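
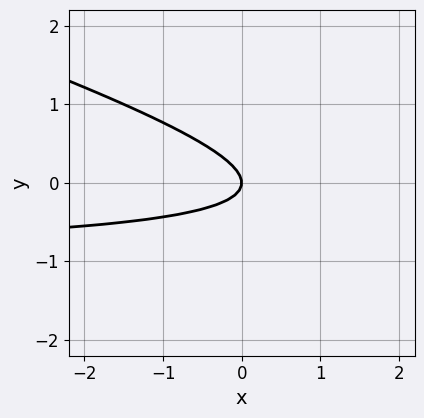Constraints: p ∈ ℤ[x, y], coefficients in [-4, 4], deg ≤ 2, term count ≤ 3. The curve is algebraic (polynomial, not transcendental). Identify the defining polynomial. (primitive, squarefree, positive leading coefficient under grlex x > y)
x*y + 3*y^2 + x

deg p = 2.
Reading off the gridlines: it crosses the y-axis at the gridline y = 0; it crosses the x-axis at the gridline x = 0.
Fitting integer coefficients to these (and the overall shape) gives p.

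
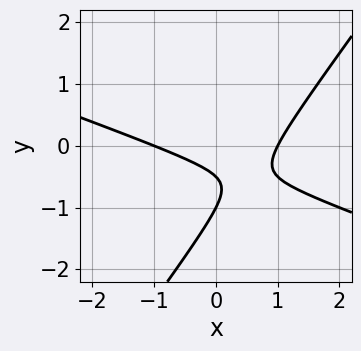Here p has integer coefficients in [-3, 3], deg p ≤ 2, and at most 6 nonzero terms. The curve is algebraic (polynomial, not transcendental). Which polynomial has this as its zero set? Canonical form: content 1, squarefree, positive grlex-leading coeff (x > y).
x^2 + 2*x*y - 2*y^2 - 3*y - 1

(a) The degree is 2 — a generic line meets the curve in up to 2 points.
(b) From the axis intercepts and sections: one y-axis crossing is at y = -1; the x-axis gridline crossings are at x ∈ {-1, 1}.
(c) These observations pin down the coefficients.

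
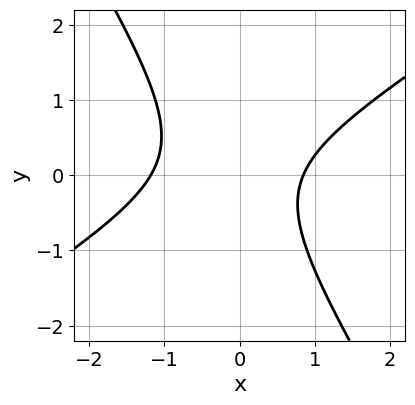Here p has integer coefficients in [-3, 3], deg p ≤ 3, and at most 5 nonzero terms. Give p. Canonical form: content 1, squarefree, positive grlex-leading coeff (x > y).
1. Degree: no degree-1 curve has this shape, so deg p = 2.
2. Observable constraints: no y-intercept at any integer in the box.
3. Assembling these constraints gives the stated polynomial.

3*x^2 - 3*x*y - 3*y^2 + x - 3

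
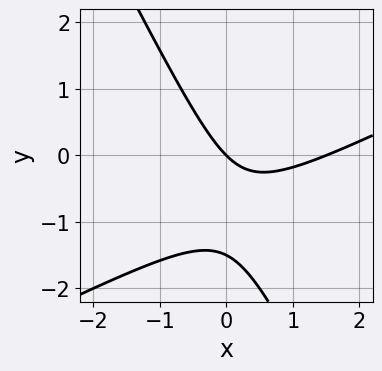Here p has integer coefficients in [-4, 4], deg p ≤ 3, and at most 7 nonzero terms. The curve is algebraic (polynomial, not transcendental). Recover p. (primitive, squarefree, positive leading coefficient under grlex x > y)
2*x^2 - 3*x*y - 2*y^2 - 3*x - 3*y

First, degree: no degree-1 curve has this shape, so deg p = 2.
Next, from the axis intercepts and sections: it meets the y-axis at y = 0 (among the integer gridlines); it meets the x-axis at x = 0 (among the integer gridlines).
Finally, together with the visible shape, these determine p as stated.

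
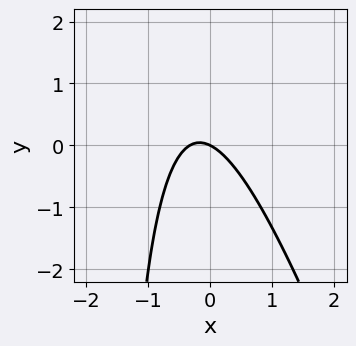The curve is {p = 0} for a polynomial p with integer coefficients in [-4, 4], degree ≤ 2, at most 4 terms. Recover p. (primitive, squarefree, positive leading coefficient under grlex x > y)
3*x^2 + x*y + x + 2*y

1. deg p = 2. No degree-1 curve has this shape.
2. Reading off the gridlines: it meets the y-axis at y = 0 (among the integer gridlines); one x-axis crossing is at x = 0.
3. Fitting integer coefficients to these (and the overall shape) gives p.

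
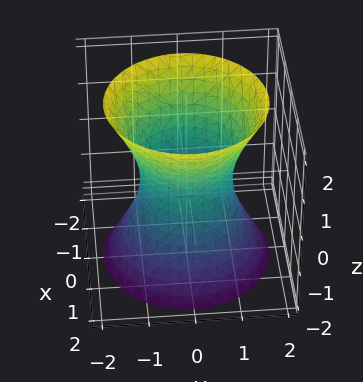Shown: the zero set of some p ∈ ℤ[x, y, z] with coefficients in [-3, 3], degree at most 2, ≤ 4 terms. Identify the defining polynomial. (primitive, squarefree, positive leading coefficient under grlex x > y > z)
(a) The degree is 2 — an hourglass — one-sheet hyperboloid; a quadric.
(b) Symmetry: the z-axis is an axis of rotation, so x and y enter only as x² + y²; the z ↦ −z reflection is a symmetry, so z appears only in even powers.
(c) From the visible intercepts: a circular section at z = 2 has radius between 1 and 2; it misses every integer gridline on the z-axis; the y-axis gridline crossings are at y ∈ {-1, 1}.
(d) Together with the visible shape, these determine p as stated. Check: (-1, 0, 0) on the x-axis lies on the surface, and p(-1, 0, 0) = 0. ✓

2*x^2 + 2*y^2 - z^2 - 2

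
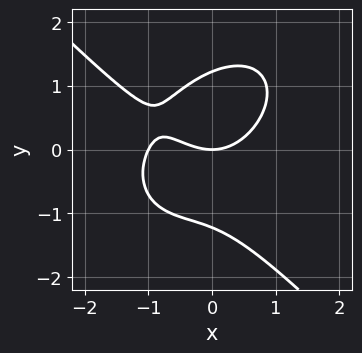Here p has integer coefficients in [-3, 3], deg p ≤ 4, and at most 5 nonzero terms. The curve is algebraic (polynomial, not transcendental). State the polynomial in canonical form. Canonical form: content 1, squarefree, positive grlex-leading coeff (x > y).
Degree: no degree-2 curve has this shape, so deg p = 3.
Against the integer gridlines: one y-axis crossing is at y = 0; among the integer gridlines, it crosses the x-axis at x ∈ {-1, 0}.
Matching integer coefficients to the picture gives p.

2*x^3 + 2*y^3 + 2*x^2 - 2*x*y - 3*y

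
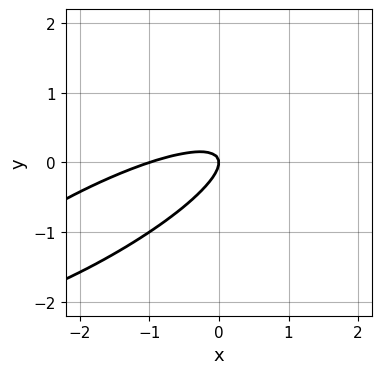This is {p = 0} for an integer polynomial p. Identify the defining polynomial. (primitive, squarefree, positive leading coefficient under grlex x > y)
x^2 - 3*x*y + 3*y^2 + x

deg p = 2. A generic line meets the curve in up to 2 points.
Reading off the gridlines: it meets the y-axis at y = 0 (among the integer gridlines); the x-axis gridline crossings are at x ∈ {-1, 0}.
Together with the visible shape, these determine p as stated.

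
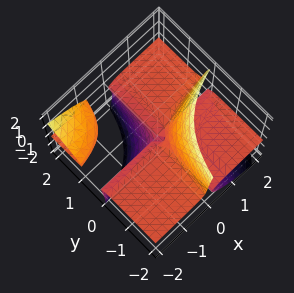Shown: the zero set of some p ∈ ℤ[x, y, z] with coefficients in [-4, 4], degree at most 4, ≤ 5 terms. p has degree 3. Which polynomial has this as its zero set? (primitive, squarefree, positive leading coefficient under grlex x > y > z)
(a) I count 2 distinct pieces.
(b) deg p = 3.
(c) Observable constraints: every point of the y-axis in the box is on the surface; it crosses the z-axis at the gridline z = 0.
(d) Matching integer coefficients to the picture gives p.

3*x*y*z - x*z^2 + y*z^2 + z^3 - x*y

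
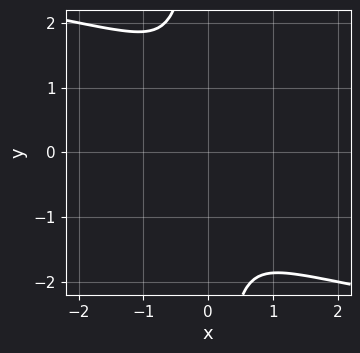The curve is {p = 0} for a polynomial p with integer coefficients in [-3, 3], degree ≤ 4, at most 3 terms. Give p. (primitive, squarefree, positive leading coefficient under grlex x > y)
x*y^3 + 3*x^2 + y^2

The degree is 4 — the shape is more complex than any degree-3 curve.
Putting this together gives p.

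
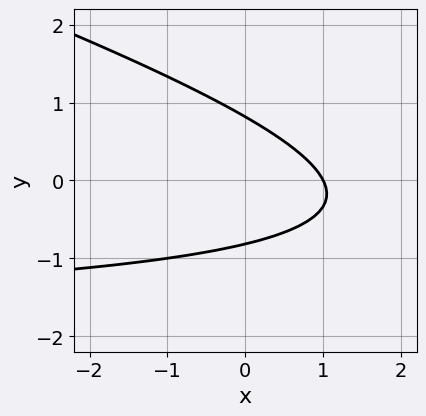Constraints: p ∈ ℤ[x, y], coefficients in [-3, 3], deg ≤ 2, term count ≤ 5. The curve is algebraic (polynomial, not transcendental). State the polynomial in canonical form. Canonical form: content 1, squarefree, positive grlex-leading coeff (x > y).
x*y + 3*y^2 + 2*x - 2

(a) Degree: the shape is more complex than any degree-1 curve, so deg p = 2.
(b) From the visible intercepts: it crosses the x-axis at the gridline x = 1.
(c) Solving for integer coefficients yields p as stated.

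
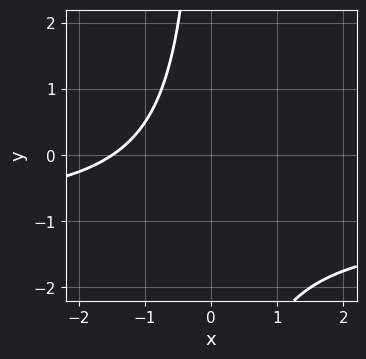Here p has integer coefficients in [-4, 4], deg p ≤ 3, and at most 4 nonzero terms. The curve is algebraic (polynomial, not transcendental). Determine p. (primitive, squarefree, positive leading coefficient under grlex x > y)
deg p = 2.
Reading off the gridlines: no y-intercept at any integer in the box.
Fitting integer coefficients to these (and the overall shape) gives p.

2*x*y + 2*x + 3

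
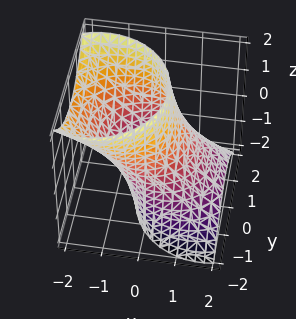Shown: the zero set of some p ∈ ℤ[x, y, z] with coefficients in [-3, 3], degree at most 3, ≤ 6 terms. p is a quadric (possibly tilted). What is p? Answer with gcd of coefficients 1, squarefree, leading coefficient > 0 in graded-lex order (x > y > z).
The degree is 2 — no degree-1 surface has this shape.
Against the integer gridlines: no z-intercept at any integer in the box.
Putting this together gives p.

2*x^2 + 3*x*z + 2*y^2 - 3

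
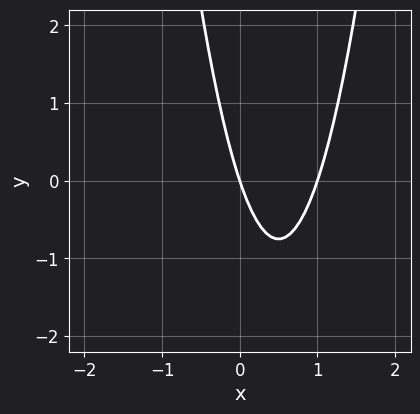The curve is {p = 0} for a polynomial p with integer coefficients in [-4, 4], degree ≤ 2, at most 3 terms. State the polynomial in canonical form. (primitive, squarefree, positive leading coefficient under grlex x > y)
3*x^2 - 3*x - y

First, degree: the shape is more complex than any degree-1 curve, so deg p = 2.
Next, from the visible intercepts: the x-axis gridline crossings are at x ∈ {0, 1}; it meets the y-axis at y = 0 (among the integer gridlines).
Finally, matching integer coefficients to the picture gives p.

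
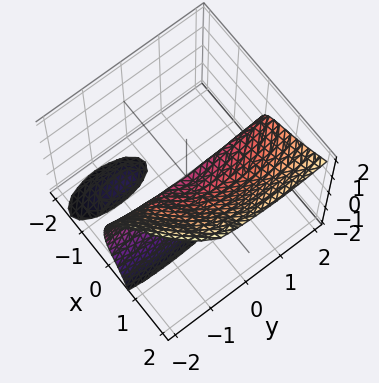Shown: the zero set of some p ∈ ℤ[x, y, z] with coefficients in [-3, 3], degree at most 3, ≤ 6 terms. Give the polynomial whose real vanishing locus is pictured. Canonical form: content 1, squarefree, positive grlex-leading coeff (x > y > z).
3*x^3 - 3*x^2*z + x*y^2 - x*y*z - z^2

(a) The picture has 2 separate pieces. Treating them together as one polynomial.
(b) The degree is 3 — no degree-2 surface has this shape.
(c) From the axis intercepts and sections: it meets the z-axis at z = 0 (among the integer gridlines); the visible y-axis segment lies entirely on the surface; one x-axis crossing is at x = 0.
(d) These observations pin down the coefficients.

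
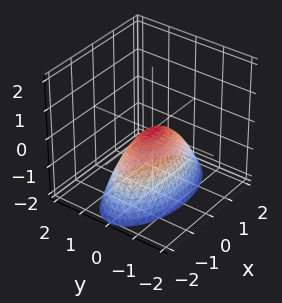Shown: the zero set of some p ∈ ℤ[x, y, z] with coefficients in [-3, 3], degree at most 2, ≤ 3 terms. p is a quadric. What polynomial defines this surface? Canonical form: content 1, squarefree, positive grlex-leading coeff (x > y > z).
x^2 + 3*y^2 + 2*z

First, degree: a paraboloid; a quadric, so deg p = 2.
Then, symmetries: it's symmetric under y → −y, forcing even powers of y; it's symmetric under x → −x, forcing even powers of x.
Next, checking where it meets the axes: it meets the z-axis at z = 0 (among the integer gridlines); it meets the x-axis at x = 0 (among the integer gridlines); it meets the y-axis at y = 0 (among the integer gridlines).
Finally, fitting integer coefficients to these (and the overall shape) gives p.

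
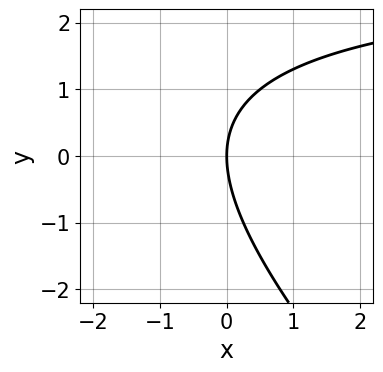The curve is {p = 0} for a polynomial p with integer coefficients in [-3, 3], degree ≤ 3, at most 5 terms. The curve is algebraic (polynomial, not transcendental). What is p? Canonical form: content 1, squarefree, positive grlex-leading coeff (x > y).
x*y + y^2 - 3*x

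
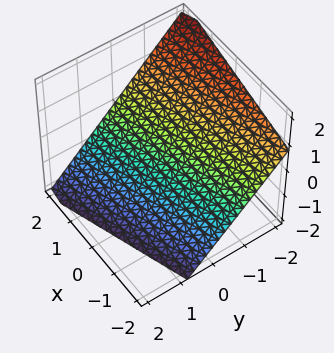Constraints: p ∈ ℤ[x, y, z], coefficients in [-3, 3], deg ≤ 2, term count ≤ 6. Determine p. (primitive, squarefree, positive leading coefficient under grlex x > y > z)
1. deg p = 1. Every cross-section is a straight line — this is a plane.
2. Observable constraints: one x-axis crossing is at x = 2.
3. The integer polynomial consistent with all of this is the stated p.

x - 3*y - 3*z - 2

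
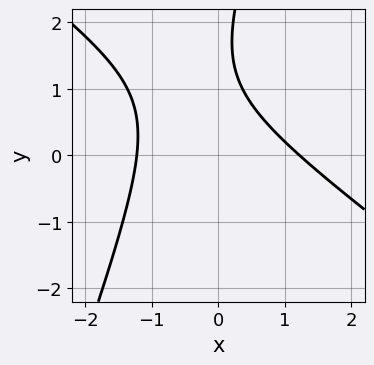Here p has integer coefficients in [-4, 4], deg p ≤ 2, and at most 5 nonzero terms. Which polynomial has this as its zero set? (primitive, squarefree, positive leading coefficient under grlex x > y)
2*x^2 + 2*x*y - y^2 + 3*y - 3

First, the degree is 2 — a generic line meets the curve in up to 2 points.
Then, against the integer gridlines: no y-intercept at any integer in the box.
Finally, solving for integer coefficients yields p as stated.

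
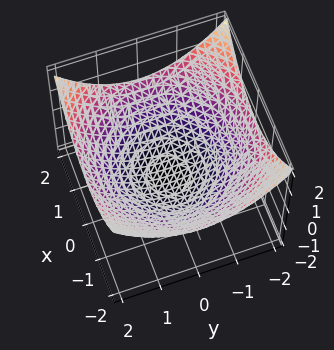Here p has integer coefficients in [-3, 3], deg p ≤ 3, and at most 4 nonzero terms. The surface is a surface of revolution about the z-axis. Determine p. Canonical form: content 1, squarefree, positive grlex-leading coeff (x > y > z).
x^2 + y^2 - 3*z - 3

(a) deg p = 2.
(b) Symmetry: the z-axis is an axis of rotation, so x and y enter only as x² + y².
(c) From the axis intercepts and sections: a circular section at z = 0 has radius between 1 and 2; one z-axis crossing is at z = -1.
(d) Assembling these constraints gives the stated polynomial.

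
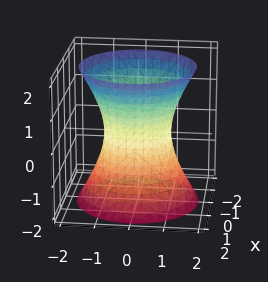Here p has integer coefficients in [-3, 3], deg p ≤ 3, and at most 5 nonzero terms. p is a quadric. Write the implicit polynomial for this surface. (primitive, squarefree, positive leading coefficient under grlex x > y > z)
2*x^2 + 2*y^2 - z^2 - 2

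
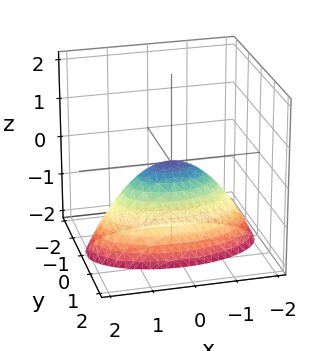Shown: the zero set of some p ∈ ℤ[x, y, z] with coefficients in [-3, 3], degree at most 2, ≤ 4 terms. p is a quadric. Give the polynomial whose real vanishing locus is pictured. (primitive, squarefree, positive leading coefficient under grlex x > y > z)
x^2 + 3*y^2 + 2*z

(a) deg p = 2.
(b) Symmetries: the x ↦ −x reflection is a symmetry, so x appears only in even powers; mirror symmetry y ↦ −y ⇒ only even powers of y.
(c) Observable constraints: it meets the y-axis at y = 0 (among the integer gridlines); it meets the x-axis at x = 0 (among the integer gridlines); one z-axis crossing is at z = 0.
(d) Solving for integer coefficients yields p as stated.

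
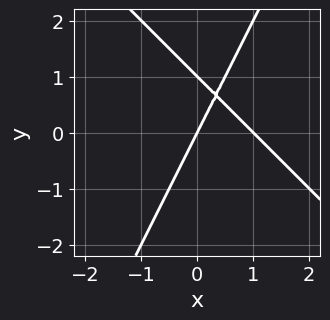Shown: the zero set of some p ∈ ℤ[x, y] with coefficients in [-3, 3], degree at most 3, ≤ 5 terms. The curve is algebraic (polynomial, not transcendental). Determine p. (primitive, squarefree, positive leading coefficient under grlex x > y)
2*x^2 + x*y - y^2 - 2*x + y

(a) Degree: no degree-1 curve has this shape, so deg p = 2.
(b) Reading off the gridlines: the y-axis gridline crossings are at y ∈ {0, 1}; the x-axis gridline crossings are at x ∈ {0, 1}.
(c) Putting this together gives p.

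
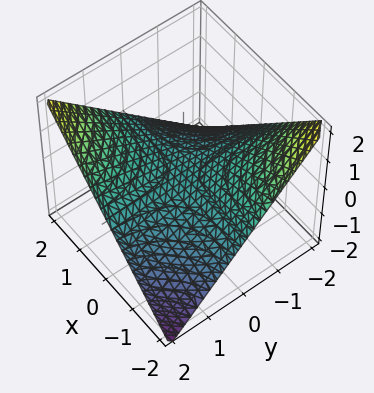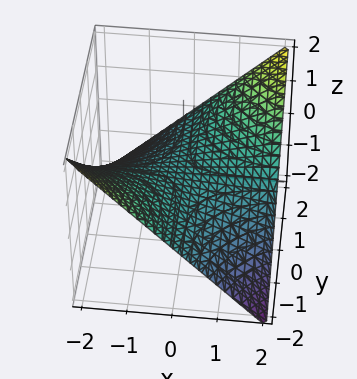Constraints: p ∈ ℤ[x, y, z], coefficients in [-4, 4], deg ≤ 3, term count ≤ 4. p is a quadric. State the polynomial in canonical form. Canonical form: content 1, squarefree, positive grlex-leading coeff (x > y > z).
(a) The degree is 2 — a hyperbolic paraboloid; a quadric.
(b) Reading off the gridlines: the visible y-axis segment lies entirely on the surface; it meets the z-axis at z = 0 (among the integer gridlines); every point of the x-axis in the box is on the surface.
(c) Solving for integer coefficients yields p as stated.

x*y - 2*z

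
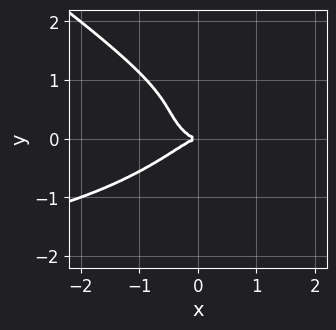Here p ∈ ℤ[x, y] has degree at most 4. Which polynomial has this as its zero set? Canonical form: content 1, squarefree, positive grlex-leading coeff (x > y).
x^3*y + 3*y^4 + 2*x^3 - 3*y^3 + 2*y^2

First, the degree is 4 — the shape is more complex than any degree-3 curve.
Then, from the axis intercepts and sections: it crosses the x-axis at the gridline x = 0; one y-axis crossing is at y = 0.
Finally, matching integer coefficients to the picture gives p.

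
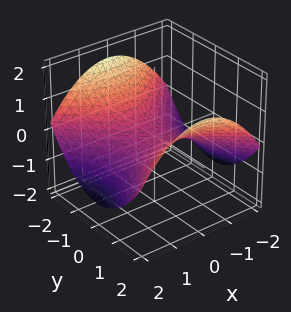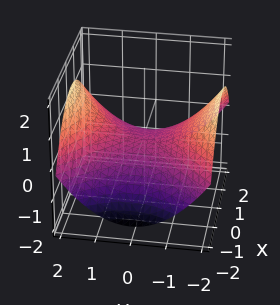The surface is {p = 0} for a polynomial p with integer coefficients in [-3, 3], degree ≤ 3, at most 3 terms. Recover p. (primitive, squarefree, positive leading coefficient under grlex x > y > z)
First, degree: a hyperbolic paraboloid; a quadric, so deg p = 2.
Then, symmetries: it's symmetric under x → −x, forcing even powers of x; it's symmetric under y → −y, forcing even powers of y.
Next, from the visible intercepts: it crosses the z-axis at the gridline z = 0; it crosses the x-axis at the gridline x = 0; it meets the y-axis at y = 0 (among the integer gridlines).
Finally, these observations pin down the coefficients.

x^2 - y^2 + 3*z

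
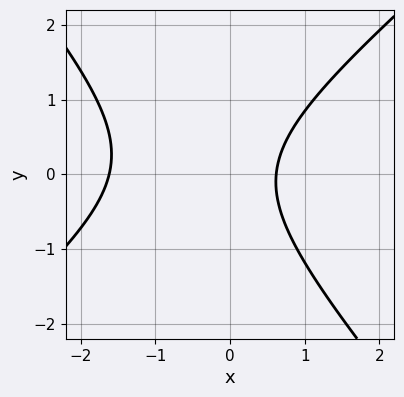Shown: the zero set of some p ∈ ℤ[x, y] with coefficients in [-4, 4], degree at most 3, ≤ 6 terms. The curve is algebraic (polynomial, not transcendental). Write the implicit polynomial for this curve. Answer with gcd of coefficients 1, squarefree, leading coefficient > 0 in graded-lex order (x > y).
First, deg p = 2. No degree-1 curve has this shape.
Next, observable constraints: no y-intercept at any integer in the box.
Finally, together with the visible shape, these determine p as stated.

3*x^2 - x*y - 3*y^2 + 3*x - 3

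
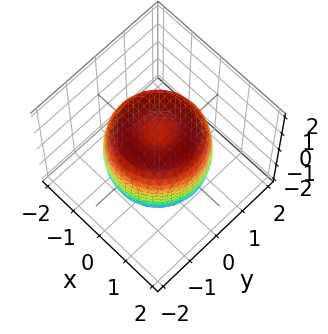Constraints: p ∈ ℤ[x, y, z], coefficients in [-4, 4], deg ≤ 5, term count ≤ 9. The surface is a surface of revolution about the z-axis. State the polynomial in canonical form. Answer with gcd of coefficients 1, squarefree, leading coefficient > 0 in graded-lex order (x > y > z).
The degree is 4 — no degree-3 surface has this shape.
Symmetries: the surface is invariant under rotation about z: p = q(x² + y², z).
Observable constraints: a circular section at z = 0 has radius between 1 and 2; among the integer gridlines, it crosses the z-axis at z ∈ {-1, 1}.
Putting this together gives p.

2*x^4 + 4*x^2*y^2 + 2*y^4 - 3*x^2 - 3*y^2 + 2*z^2 - 2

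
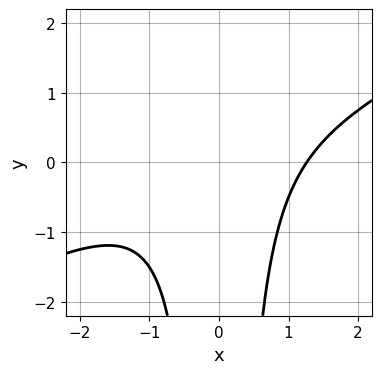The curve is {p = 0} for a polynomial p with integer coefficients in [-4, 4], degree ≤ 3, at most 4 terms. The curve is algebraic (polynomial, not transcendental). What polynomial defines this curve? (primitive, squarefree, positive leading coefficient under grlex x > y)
First, degree: a generic line meets the curve in up to 3 points, so deg p = 3.
Next, checking where it meets the axes: no y-intercept at any integer in the box.
Finally, assembling these constraints gives the stated polynomial.

x^3 - 2*x^2*y - 2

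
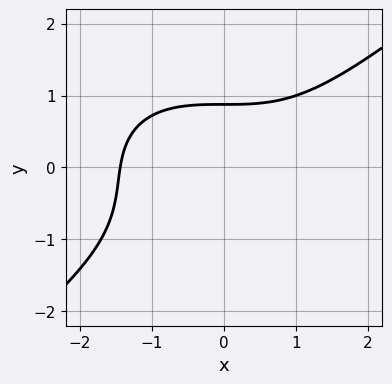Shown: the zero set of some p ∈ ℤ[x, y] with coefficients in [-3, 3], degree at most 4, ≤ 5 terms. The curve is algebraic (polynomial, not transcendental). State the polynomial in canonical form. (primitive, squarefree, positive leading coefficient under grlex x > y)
x^3 - 2*y^3 - y^2 - y + 3

1. Degree: a generic line meets the curve in up to 3 points, so deg p = 3.
2. Putting this together gives p.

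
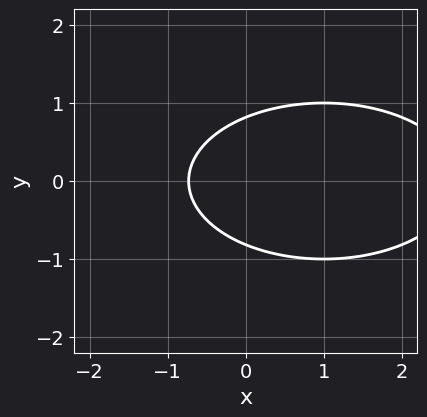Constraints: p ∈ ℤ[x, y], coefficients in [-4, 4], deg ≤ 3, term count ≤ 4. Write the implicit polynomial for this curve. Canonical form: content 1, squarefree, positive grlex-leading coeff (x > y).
x^2 + 3*y^2 - 2*x - 2

1. deg p = 2.
2. Symmetries: mirror symmetry y ↦ −y ⇒ only even powers of y.
3. Solving for integer coefficients yields p as stated.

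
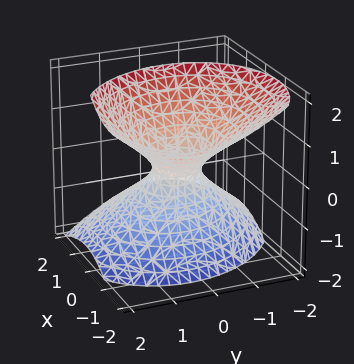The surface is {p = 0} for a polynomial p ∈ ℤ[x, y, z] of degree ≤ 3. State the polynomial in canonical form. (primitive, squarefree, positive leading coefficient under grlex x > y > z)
3*x^2 + x*y + 3*x*z + 3*y^2 - 3*z^2 - 1

First, deg p = 2. No degree-1 surface has this shape.
Next, from the axis intercepts and sections: the surface avoids every integer z-axis point in the box.
Finally, putting this together gives p.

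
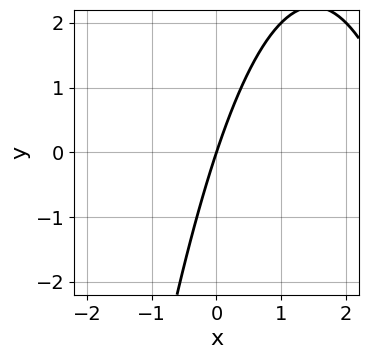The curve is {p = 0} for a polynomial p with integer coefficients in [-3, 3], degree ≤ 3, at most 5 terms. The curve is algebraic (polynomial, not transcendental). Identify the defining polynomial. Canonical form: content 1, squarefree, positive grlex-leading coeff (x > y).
(a) Degree: the shape is more complex than any degree-1 curve, so deg p = 2.
(b) Against the integer gridlines: it crosses the y-axis at the gridline y = 0; it crosses the x-axis at the gridline x = 0.
(c) Matching integer coefficients to the picture gives p.

x^2 - 3*x + y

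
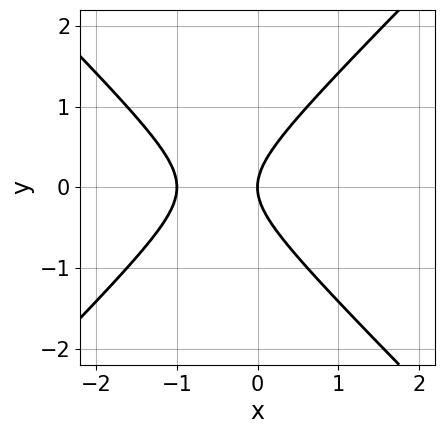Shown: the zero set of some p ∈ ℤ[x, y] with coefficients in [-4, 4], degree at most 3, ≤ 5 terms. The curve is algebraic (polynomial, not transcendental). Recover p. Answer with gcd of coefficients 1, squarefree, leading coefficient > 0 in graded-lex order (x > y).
First, degree: a generic line meets the curve in up to 2 points, so deg p = 2.
Next, symmetries: the y ↦ −y reflection is a symmetry, so y appears only in even powers.
Next, from the axis intercepts and sections: among the integer gridlines, it crosses the x-axis at x ∈ {-1, 0}; it meets the y-axis at y = 0 (among the integer gridlines).
Finally, solving for integer coefficients yields p as stated.

x^2 - y^2 + x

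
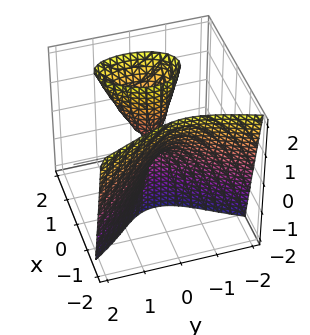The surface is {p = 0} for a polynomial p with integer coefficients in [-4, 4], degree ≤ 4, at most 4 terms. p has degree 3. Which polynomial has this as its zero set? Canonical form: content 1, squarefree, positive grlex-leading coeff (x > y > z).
2*x^3 - x*y - 2*x*z + 2*y^2

First, the picture has 2 separate pieces.
Then, the degree is 3 — the shape is more complex than any degree-2 surface.
Then, from the axis intercepts and sections: every point of the z-axis in the box is on the surface; one x-axis crossing is at x = 0; it crosses the y-axis at the gridline y = 0.
Finally, assembling these constraints gives the stated polynomial.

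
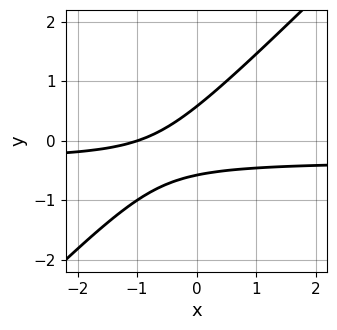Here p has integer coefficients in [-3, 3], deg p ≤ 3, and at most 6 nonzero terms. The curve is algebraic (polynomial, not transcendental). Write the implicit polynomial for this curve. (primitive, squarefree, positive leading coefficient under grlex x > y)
deg p = 2. No degree-1 curve has this shape.
Observable constraints: it meets the x-axis at x = -1 (among the integer gridlines).
Putting this together gives p.

3*x*y - 3*y^2 + x + 1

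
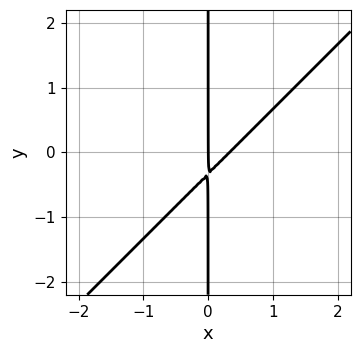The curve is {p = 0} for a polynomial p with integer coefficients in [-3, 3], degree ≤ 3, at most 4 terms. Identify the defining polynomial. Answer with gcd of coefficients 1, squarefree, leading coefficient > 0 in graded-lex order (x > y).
3*x^2 - 3*x*y - x

The degree is 2 — the shape is more complex than any degree-1 curve.
From the axis intercepts and sections: every point of the y-axis in the box is on the curve; it crosses the x-axis at the gridline x = 0.
Fitting integer coefficients to these (and the overall shape) gives p.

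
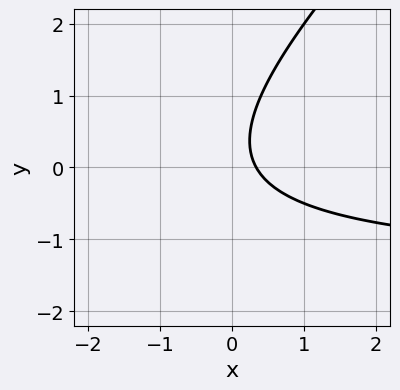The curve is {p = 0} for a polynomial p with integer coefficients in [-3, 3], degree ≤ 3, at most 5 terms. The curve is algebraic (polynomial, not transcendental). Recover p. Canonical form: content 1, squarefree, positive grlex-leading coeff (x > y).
1. deg p = 2. A generic line meets the curve in up to 2 points.
2. From the axis intercepts and sections: it misses every integer gridline on the y-axis.
3. These observations pin down the coefficients.

2*x*y - 2*y^2 + 3*x + y - 1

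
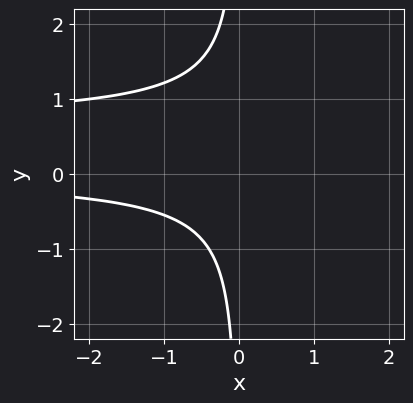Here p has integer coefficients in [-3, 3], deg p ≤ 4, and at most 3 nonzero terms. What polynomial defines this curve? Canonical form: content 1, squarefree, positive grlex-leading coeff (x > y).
(a) deg p = 3. No degree-2 curve has this shape.
(b) From the visible intercepts: it misses every integer gridline on the x-axis; the curve avoids every integer y-axis point in the box.
(c) These observations pin down the coefficients.

3*x*y^2 - 2*x*y + 2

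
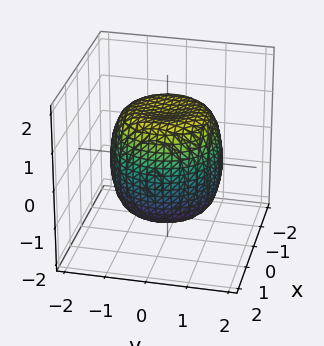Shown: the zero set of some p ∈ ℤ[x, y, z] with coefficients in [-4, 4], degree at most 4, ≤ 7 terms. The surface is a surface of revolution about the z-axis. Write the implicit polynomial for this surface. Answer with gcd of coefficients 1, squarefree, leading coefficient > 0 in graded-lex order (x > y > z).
1. The degree is 4 — a generic line meets the surface in up to 4 points.
2. Symmetries: rotational symmetry about the z-axis ⇒ p depends on x, y only through x² + y².
3. Reading off the gridlines: a circular section at z = 1 has radius between 1 and 2.
4. Putting this together gives p.

2*x^4 + 4*x^2*y^2 + 2*y^4 - 2*x^2 - 2*y^2 + 2*z^2 - 3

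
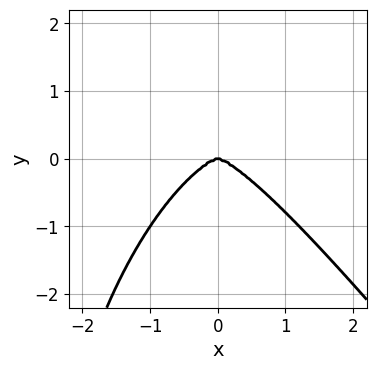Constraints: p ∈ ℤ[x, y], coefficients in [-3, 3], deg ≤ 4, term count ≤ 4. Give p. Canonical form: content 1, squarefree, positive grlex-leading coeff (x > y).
(a) Degree: no degree-3 curve has this shape, so deg p = 4.
(b) Against the integer gridlines: it crosses the x-axis at the gridline x = 0; it crosses the y-axis at the gridline y = 0.
(c) The integer polynomial consistent with all of this is the stated p.

2*x^4 + x*y^3 + 3*y^3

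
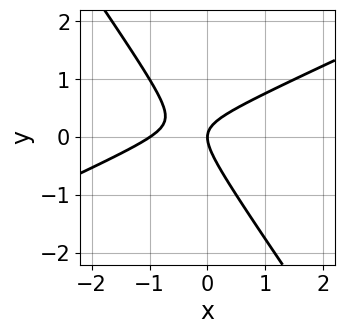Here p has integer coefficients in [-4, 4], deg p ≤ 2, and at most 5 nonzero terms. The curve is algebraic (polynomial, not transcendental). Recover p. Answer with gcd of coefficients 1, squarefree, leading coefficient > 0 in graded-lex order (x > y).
2*x^2 - 3*x*y - 3*y^2 + 2*x

1. The degree is 2 — the shape is more complex than any degree-1 curve.
2. Reading off the gridlines: among the integer gridlines, it crosses the x-axis at x ∈ {-1, 0}; it crosses the y-axis at the gridline y = 0.
3. Matching integer coefficients to the picture gives p.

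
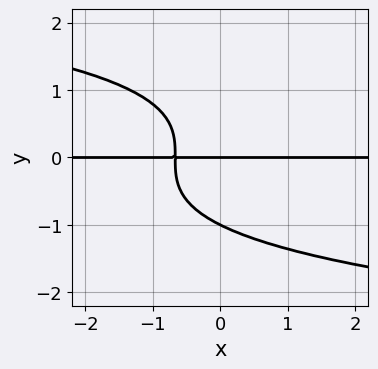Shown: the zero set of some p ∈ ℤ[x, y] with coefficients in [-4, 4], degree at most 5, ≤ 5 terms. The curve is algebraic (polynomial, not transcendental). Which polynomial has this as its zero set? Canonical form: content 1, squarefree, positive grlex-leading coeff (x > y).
2*y^4 + 3*x*y + 2*y

1. The degree is 4 — no degree-3 curve has this shape.
2. Against the integer gridlines: every point of the x-axis in the box is on the curve; the y-axis gridline crossings are at y ∈ {-1, 0}.
3. These observations pin down the coefficients.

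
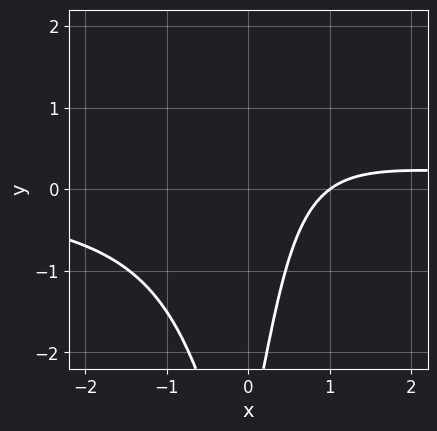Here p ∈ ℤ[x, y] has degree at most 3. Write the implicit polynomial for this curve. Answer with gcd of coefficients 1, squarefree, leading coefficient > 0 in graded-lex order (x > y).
1. Degree: the shape is more complex than any degree-2 curve, so deg p = 3.
2. From the axis intercepts and sections: one x-axis crossing is at x = 1; no y-intercept at any integer in the box.
3. These observations pin down the coefficients.

3*x^2*y - 3*x + y + 3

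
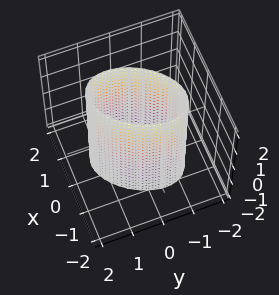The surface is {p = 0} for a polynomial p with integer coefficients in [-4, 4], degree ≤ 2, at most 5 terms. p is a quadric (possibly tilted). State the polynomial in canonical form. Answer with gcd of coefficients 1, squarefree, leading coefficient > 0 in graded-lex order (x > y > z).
1. The degree is 2 — a generic line meets the surface in up to 2 points.
2. From the axis intercepts and sections: the x-axis gridline crossings are at x ∈ {-1, 1}; it misses every integer gridline on the z-axis.
3. Matching integer coefficients to the picture gives p.

3*x^2 - 2*x*y + 2*y^2 - 3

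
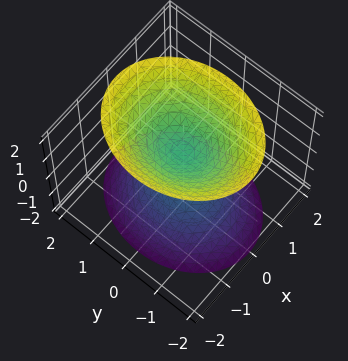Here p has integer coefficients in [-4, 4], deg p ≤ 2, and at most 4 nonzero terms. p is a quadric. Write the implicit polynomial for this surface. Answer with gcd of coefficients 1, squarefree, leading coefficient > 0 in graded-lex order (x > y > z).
3*x^2 + 2*y^2 - 2*z^2 + 1

First, the picture has 2 separate pieces. Treating them together as one polynomial.
Next, degree: two separate bowl-shaped sheets opening away from each other; a quadric, so deg p = 2.
Then, symmetries: it's symmetric under y → −y, forcing even powers of y; mirror symmetry x ↦ −x ⇒ only even powers of x; it's symmetric under z → −z, forcing even powers of z.
Next, reading off the gridlines: no x-intercept at any integer in the box; no y-intercept at any integer in the box.
Finally, fitting integer coefficients to these (and the overall shape) gives p.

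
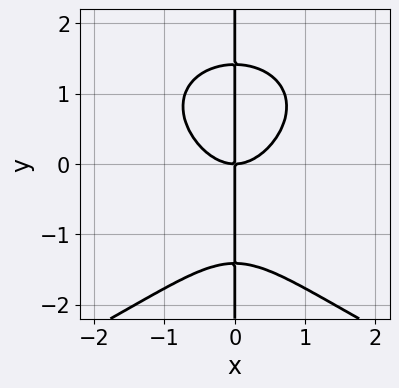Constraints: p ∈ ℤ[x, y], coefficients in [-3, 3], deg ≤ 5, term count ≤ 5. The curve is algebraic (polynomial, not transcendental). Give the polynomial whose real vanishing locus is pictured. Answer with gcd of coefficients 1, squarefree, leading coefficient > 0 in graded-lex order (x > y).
x*y^3 + 2*x^3 - 2*x*y

First, deg p = 4.
Next, checking where it meets the axes: the visible y-axis segment lies entirely on the curve; it meets the x-axis at x = 0 (among the integer gridlines).
Finally, matching integer coefficients to the picture gives p.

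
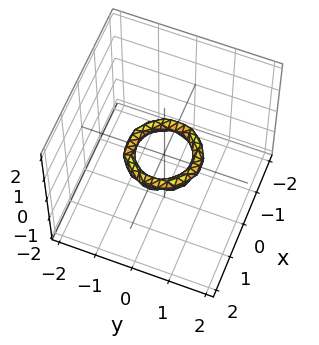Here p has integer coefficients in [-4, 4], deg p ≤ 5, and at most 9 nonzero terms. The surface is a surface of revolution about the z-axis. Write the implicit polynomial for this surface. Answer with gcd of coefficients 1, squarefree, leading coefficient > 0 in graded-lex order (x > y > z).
2*x^4 + 4*x^2*y^2 + 2*y^4 - 3*x^2 - 3*y^2 + 3*z^2 + 1

deg p = 4.
Symmetries: rotational symmetry about the z-axis ⇒ p depends on x, y only through x² + y².
From the visible intercepts: among the integer gridlines, it crosses the y-axis at y ∈ {-1, 1}; the x-axis gridline crossings are at x ∈ {-1, 1}; no z-intercept at any integer in the box.
Together with the visible shape, these determine p as stated.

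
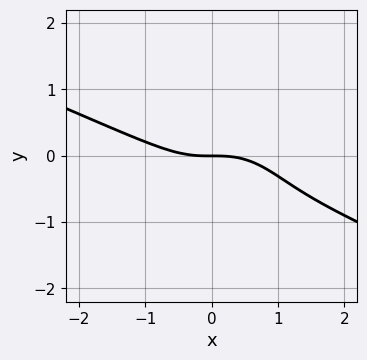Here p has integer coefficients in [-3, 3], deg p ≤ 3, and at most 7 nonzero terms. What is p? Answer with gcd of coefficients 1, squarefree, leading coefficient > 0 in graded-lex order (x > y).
(a) deg p = 3. No degree-2 curve has this shape.
(b) Against the integer gridlines: one x-axis crossing is at x = 0; it meets the y-axis at y = 0 (among the integer gridlines).
(c) Fitting integer coefficients to these (and the overall shape) gives p.

x^3 + 2*x^2*y + 2*y^3 + 3*y^2 + 2*y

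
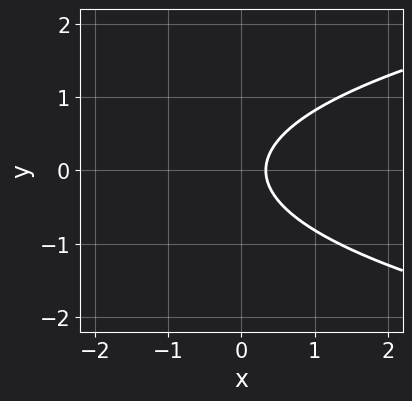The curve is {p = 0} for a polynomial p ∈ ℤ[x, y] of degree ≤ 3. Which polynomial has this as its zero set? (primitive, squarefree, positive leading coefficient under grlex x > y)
(a) deg p = 2. The shape is more complex than any degree-1 curve.
(b) Symmetries: mirror symmetry y ↦ −y ⇒ only even powers of y.
(c) Observable constraints: the curve avoids every integer y-axis point in the box.
(d) Assembling these constraints gives the stated polynomial.

3*y^2 - 3*x + 1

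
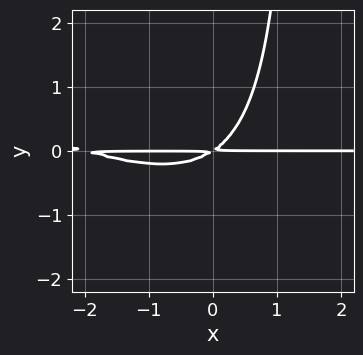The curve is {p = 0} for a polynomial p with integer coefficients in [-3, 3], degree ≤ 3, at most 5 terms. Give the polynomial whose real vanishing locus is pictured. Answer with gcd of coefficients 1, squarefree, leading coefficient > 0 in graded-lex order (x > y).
x^2*y + 2*x*y^2 + 2*x*y - 3*y^2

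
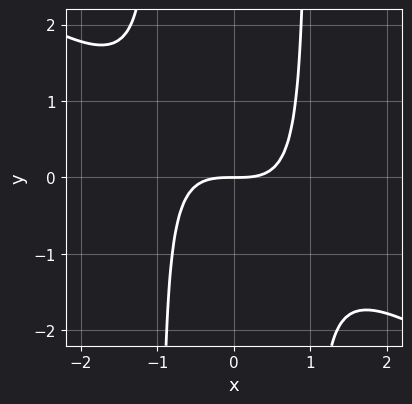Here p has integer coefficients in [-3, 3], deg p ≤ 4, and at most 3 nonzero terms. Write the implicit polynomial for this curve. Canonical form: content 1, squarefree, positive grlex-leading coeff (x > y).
2*x^3 + 3*x^2*y - 3*y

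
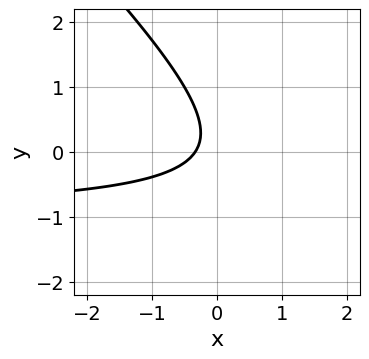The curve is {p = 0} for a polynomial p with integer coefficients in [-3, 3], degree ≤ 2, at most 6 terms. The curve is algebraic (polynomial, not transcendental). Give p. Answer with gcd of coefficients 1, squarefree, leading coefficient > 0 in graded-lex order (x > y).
First, deg p = 2. A generic line meets the curve in up to 2 points.
Next, against the integer gridlines: no y-intercept at any integer in the box.
Finally, putting this together gives p.

3*x*y + 3*y^2 + 3*x - y + 1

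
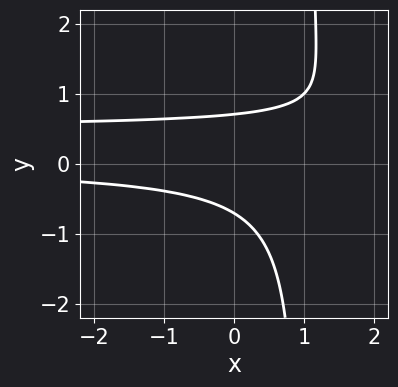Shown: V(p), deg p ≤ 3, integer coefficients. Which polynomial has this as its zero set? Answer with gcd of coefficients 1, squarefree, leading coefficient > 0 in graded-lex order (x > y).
2*x*y^2 - x*y - 2*y^2 + 1

The degree is 3 — no degree-2 curve has this shape.
Observable constraints: it misses every integer gridline on the x-axis.
These observations pin down the coefficients.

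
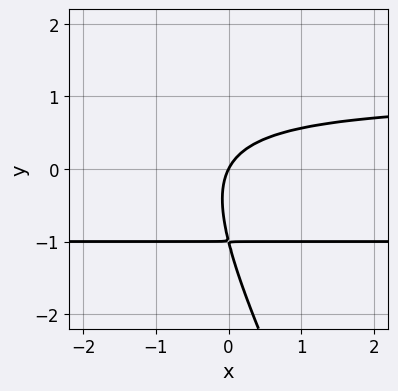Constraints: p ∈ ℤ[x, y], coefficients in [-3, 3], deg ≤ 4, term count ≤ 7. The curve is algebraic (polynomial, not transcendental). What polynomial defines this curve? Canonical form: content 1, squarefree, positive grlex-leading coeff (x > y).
(a) The degree is 3 — a generic line meets the curve in up to 3 points.
(b) Against the integer gridlines: it meets the y-axis at y = 0 (among the integer gridlines); it crosses the x-axis at the gridline x = 0.
(c) Together with the visible shape, these determine p as stated.

2*x*y^2 + y^3 + 2*y^2 - 2*x + y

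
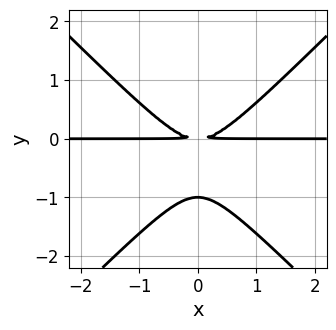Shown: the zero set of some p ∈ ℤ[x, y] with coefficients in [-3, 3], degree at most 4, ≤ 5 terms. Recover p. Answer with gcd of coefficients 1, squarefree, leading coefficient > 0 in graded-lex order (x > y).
x^2*y - y^3 - y^2

1. deg p = 3. The shape is more complex than any degree-2 curve.
2. Symmetries: mirror symmetry x ↦ −x ⇒ only even powers of x.
3. From the axis intercepts and sections: the visible x-axis segment lies entirely on the curve; one y-axis crossing is at y = -1.
4. The integer polynomial consistent with all of this is the stated p.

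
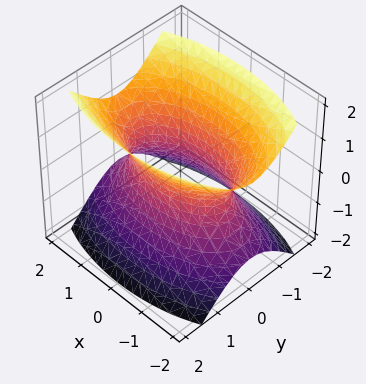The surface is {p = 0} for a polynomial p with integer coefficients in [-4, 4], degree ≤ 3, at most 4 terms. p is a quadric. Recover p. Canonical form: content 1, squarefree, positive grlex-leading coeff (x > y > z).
x^2 + 3*y^2 - 2*z^2 - 2

(a) The degree is 2 — one connected sheet with a waist; a quadric.
(b) Symmetries: it's symmetric under x → −x, forcing even powers of x; the z ↦ −z reflection is a symmetry, so z appears only in even powers; mirror symmetry y ↦ −y ⇒ only even powers of y.
(c) Against the integer gridlines: no z-intercept at any integer in the box.
(d) Matching integer coefficients to the picture gives p.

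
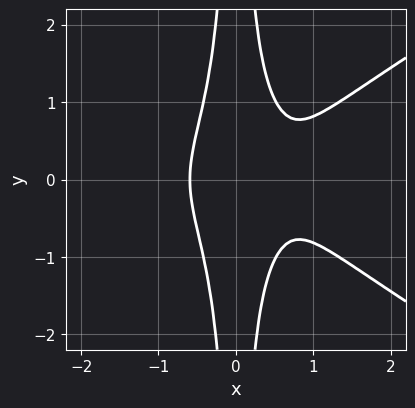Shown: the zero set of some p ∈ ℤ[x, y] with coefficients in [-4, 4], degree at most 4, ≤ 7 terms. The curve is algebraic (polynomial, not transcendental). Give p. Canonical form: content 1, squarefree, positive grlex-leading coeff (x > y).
x^4 - 3*x^2*y^2 + 2*x^3 - 2*x^2 + 1

The degree is 4 — no degree-3 curve has this shape.
Symmetries: mirror symmetry y ↦ −y ⇒ only even powers of y.
Reading off the gridlines: the curve avoids every integer y-axis point in the box.
Putting this together gives p.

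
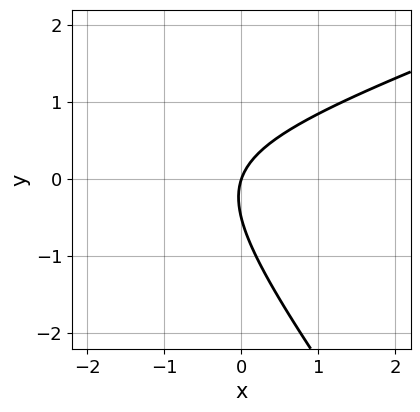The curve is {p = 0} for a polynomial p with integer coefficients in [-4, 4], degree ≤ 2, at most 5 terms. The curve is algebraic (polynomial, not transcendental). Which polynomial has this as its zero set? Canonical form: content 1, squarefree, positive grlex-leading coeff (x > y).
x^2 - 2*x*y - 2*y^2 + 3*x - y

(a) Degree: no degree-1 curve has this shape, so deg p = 2.
(b) From the visible intercepts: it meets the x-axis at x = 0 (among the integer gridlines); it crosses the y-axis at the gridline y = 0.
(c) Solving for integer coefficients yields p as stated.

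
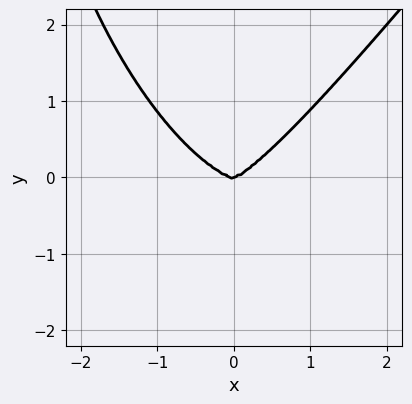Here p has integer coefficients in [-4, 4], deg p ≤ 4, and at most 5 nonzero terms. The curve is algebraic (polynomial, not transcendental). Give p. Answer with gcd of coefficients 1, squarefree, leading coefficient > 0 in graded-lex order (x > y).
2*x^4 - x*y^3 + x*y^2 - 3*y^3

First, deg p = 4. No degree-3 curve has this shape.
Next, from the visible intercepts: it crosses the x-axis at the gridline x = 0; it crosses the y-axis at the gridline y = 0.
Finally, fitting integer coefficients to these (and the overall shape) gives p.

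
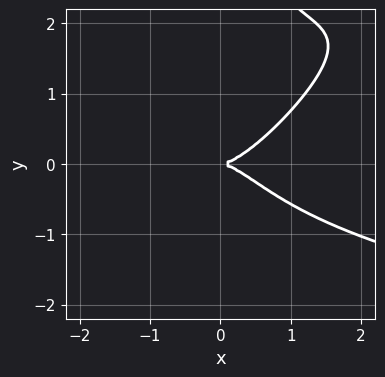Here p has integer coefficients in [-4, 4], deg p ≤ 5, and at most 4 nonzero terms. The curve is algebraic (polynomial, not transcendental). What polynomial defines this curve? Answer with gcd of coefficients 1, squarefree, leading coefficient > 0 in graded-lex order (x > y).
deg p = 4. No degree-3 curve has this shape.
From the visible intercepts: it crosses the y-axis at the gridline y = 0; it crosses the x-axis at the gridline x = 0.
Matching integer coefficients to the picture gives p.

2*x^2*y^2 - 2*x*y^3 - 2*x^3 + 3*y^2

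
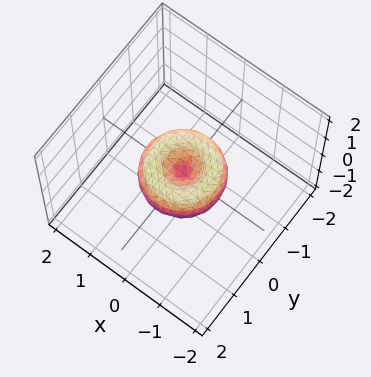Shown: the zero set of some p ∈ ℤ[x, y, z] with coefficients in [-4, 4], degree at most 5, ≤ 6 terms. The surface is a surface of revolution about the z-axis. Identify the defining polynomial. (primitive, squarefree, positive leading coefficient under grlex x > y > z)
deg p = 4. A generic line meets the surface in up to 4 points.
Symmetries: every cross-section ⟂ z is a circle, so x, y appear only via x² + y².
Reading off the gridlines: among the integer gridlines, it crosses the x-axis at x ∈ {-1, 0, 1}; among the integer gridlines, it crosses the y-axis at y ∈ {-1, 0, 1}; it crosses the z-axis at the gridline z = 0.
Assembling these constraints gives the stated polynomial.

x^4 + 2*x^2*y^2 + y^4 - x^2 - y^2 + z^2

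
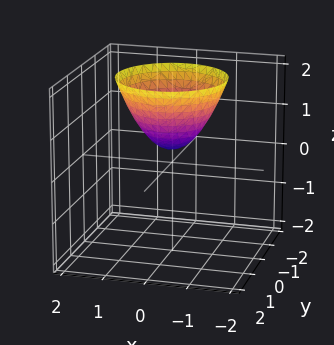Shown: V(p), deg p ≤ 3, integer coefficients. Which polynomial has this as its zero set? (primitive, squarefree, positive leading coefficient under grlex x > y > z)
First, the degree is 2 — no degree-1 surface has this shape.
Then, symmetry: the z-axis is an axis of rotation, so x and y enter only as x² + y².
Then, from the visible intercepts: a circular section at z = 1 has radius between 0 and 1; no x-intercept at any integer in the box; no y-intercept at any integer in the box.
Finally, fitting integer coefficients to these (and the overall shape) gives p.

3*x^2 + 3*y^2 - 3*z + 1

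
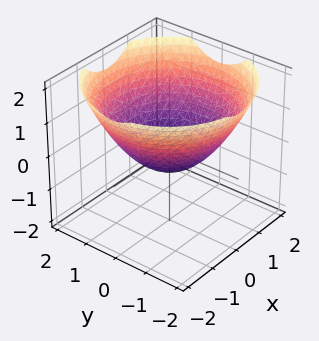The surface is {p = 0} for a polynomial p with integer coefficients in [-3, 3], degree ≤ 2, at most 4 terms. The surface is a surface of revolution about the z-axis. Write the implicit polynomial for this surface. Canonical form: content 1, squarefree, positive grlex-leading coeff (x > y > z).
x^2 + y^2 - 2*z - 1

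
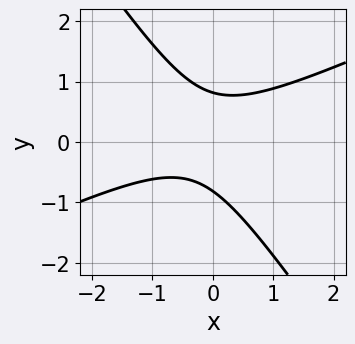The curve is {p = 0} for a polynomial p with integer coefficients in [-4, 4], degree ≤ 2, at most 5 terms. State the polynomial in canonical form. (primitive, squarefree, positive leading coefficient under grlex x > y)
First, degree: a generic line meets the curve in up to 2 points, so deg p = 2.
Then, observable constraints: the curve avoids every integer x-axis point in the box.
Finally, the integer polynomial consistent with all of this is the stated p.

2*x^2 - 3*x*y - 3*y^2 + x + 2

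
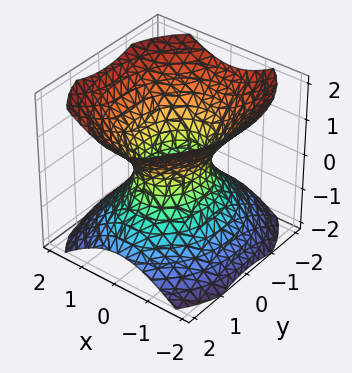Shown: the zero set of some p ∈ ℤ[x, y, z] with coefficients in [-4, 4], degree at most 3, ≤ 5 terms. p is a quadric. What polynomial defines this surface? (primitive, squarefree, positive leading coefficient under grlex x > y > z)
First, degree: an hourglass — one-sheet hyperboloid; a quadric, so deg p = 2.
Then, symmetries: mirror symmetry z ↦ −z ⇒ only even powers of z; it's symmetric under x → −x, forcing even powers of x; it's symmetric under y → −y, forcing even powers of y.
Next, against the integer gridlines: among the integer gridlines, it crosses the y-axis at y ∈ {-1, 1}; it misses every integer gridline on the z-axis.
Finally, fitting integer coefficients to these (and the overall shape) gives p.

3*x^2 + 2*y^2 - 3*z^2 - 2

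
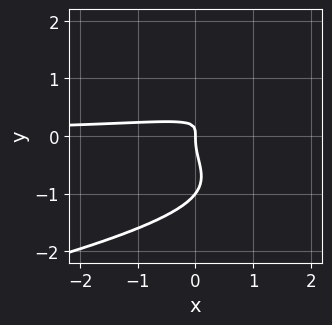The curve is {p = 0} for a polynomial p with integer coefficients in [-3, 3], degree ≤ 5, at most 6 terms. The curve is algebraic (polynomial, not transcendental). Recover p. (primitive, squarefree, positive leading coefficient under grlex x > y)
3*y^4 + x^2*y + 3*y^3 - 3*x*y + x

(a) The degree is 4 — a generic line meets the curve in up to 4 points.
(b) From the visible intercepts: the y-axis gridline crossings are at y ∈ {-1, 0}; it crosses the x-axis at the gridline x = 0.
(c) Putting this together gives p.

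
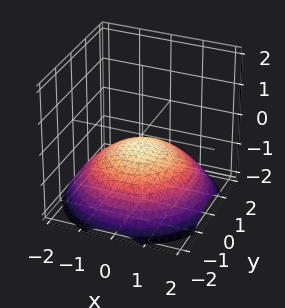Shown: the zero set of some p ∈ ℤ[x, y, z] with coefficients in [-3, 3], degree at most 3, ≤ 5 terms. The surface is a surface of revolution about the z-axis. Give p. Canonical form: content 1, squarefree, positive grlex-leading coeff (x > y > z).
First, deg p = 2. No degree-1 surface has this shape.
Then, symmetry: the surface is invariant under rotation about z: p = q(x² + y², z).
Then, from the visible intercepts: no y-intercept at any integer in the box; a circular section at z = -1 has radius between 1 and 2; it misses every integer gridline on the x-axis.
Finally, fitting integer coefficients to these (and the overall shape) gives p.

x^2 + y^2 + 3*z + 1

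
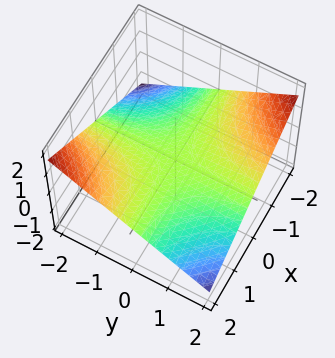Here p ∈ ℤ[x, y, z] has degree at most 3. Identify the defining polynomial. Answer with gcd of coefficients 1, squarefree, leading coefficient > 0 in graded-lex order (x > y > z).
First, the degree is 2 — a hyperbolic paraboloid; a quadric.
Next, reading off the gridlines: every point of the x-axis in the box is on the surface; one z-axis crossing is at z = 0; every point of the y-axis in the box is on the surface.
Finally, the integer polynomial consistent with all of this is the stated p.

x*y + 3*z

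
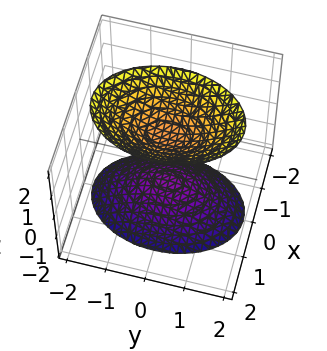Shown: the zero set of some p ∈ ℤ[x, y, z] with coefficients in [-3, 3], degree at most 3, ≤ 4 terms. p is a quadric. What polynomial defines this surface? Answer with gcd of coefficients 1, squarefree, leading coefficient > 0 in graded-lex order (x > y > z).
The picture has 2 separate pieces. Treating them together as one polynomial.
deg p = 2. Two sheets facing apart; a quadric.
Symmetries: it's symmetric under z → −z, forcing even powers of z; the x ↦ −x reflection is a symmetry, so x appears only in even powers; it's symmetric under y → −y, forcing even powers of y.
From the axis intercepts and sections: no x-intercept at any integer in the box; no y-intercept at any integer in the box; the z-axis gridline crossings are at z ∈ {-1, 1}.
These observations pin down the coefficients.

2*x^2 + y^2 - z^2 + 1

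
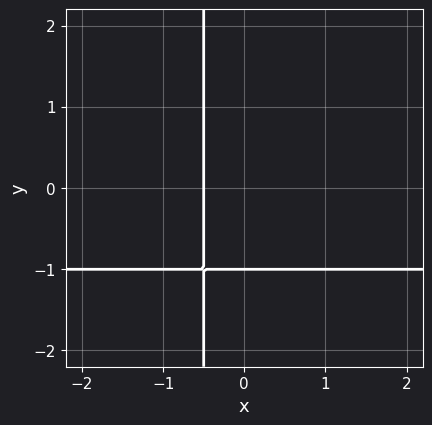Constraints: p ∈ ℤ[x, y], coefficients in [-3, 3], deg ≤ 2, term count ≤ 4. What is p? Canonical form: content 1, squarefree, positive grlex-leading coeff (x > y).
1. Degree: the shape is more complex than any degree-1 curve, so deg p = 2.
2. Against the integer gridlines: it meets the y-axis at y = -1 (among the integer gridlines).
3. Together with the visible shape, these determine p as stated.

2*x*y + 2*x + y + 1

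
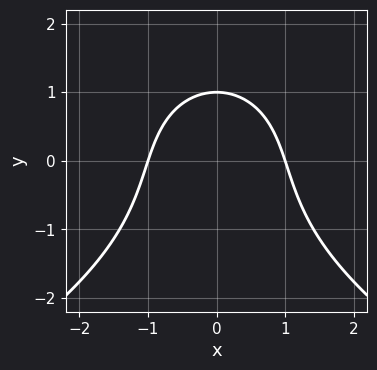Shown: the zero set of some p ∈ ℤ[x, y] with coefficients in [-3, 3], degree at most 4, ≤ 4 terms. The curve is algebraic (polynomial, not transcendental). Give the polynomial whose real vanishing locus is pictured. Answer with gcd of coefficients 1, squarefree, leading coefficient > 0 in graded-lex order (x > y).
(a) Degree: the shape is more complex than any degree-2 curve, so deg p = 3.
(b) Symmetries: it's symmetric under x → −x, forcing even powers of x.
(c) Observable constraints: among the integer gridlines, it crosses the x-axis at x ∈ {-1, 1}; it crosses the y-axis at the gridline y = 1.
(d) Assembling these constraints gives the stated polynomial.

y^3 + 3*x^2 + 2*y - 3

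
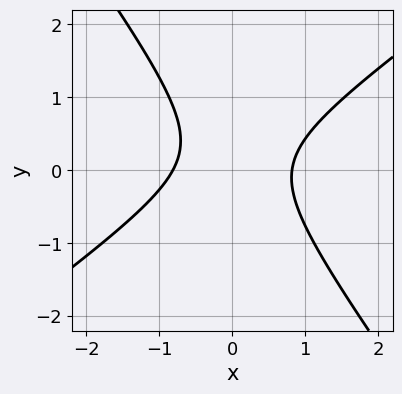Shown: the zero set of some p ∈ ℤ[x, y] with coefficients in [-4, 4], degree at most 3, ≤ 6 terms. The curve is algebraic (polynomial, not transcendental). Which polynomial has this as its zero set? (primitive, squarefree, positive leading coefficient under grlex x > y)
1. deg p = 2. The shape is more complex than any degree-1 curve.
2. From the axis intercepts and sections: no y-intercept at any integer in the box.
3. Solving for integer coefficients yields p as stated.

3*x^2 - 2*x*y - 3*y^2 + y - 2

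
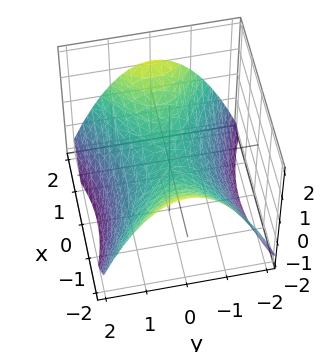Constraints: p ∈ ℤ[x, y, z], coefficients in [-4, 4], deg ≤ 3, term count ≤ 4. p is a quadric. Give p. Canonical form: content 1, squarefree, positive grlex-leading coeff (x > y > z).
First, deg p = 2. A saddle surface; a quadric.
Next, symmetries: the y ↦ −y reflection is a symmetry, so y appears only in even powers; it's symmetric under x → −x, forcing even powers of x.
Next, from the visible intercepts: it meets the x-axis at x = 0 (among the integer gridlines); one y-axis crossing is at y = 0; it crosses the z-axis at the gridline z = 0.
Finally, matching integer coefficients to the picture gives p.

x^2 - 2*y^2 - 3*z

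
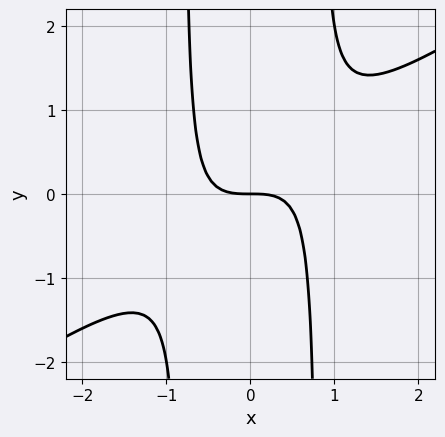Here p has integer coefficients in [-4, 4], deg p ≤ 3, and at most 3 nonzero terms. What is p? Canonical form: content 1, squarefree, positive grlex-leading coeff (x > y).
2*x^3 - 3*x^2*y + 2*y

(a) Degree: a generic line meets the curve in up to 3 points, so deg p = 3.
(b) Observable constraints: it meets the y-axis at y = 0 (among the integer gridlines); it crosses the x-axis at the gridline x = 0.
(c) Solving for integer coefficients yields p as stated.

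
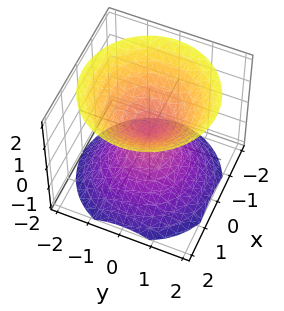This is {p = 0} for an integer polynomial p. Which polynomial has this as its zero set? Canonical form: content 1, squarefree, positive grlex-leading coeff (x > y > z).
There are 2 components.
The degree is 2 — a double cone through the origin; a quadric.
Symmetries: rotational symmetry about the z-axis ⇒ p depends on x, y only through x² + y²; the z ↦ −z reflection is a symmetry, so z appears only in even powers.
Checking where it meets the axes: a circular section at z = 1 has radius exactly 1; it meets the x-axis at x = 0 (among the integer gridlines).
Solving for integer coefficients yields p as stated.

x^2 + y^2 - z^2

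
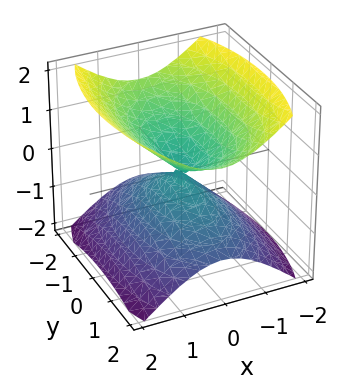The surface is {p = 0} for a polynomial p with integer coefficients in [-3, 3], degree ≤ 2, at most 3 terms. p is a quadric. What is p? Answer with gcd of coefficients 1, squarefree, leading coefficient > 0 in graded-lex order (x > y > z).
3*x^2 + y^2 - 3*z^2

First, I count 2 distinct pieces. They look like related sheets of one shape, so recover p as a whole.
Then, deg p = 2. Two nappes meeting at a single point; a quadric.
Then, symmetries: it's symmetric under z → −z, forcing even powers of z; mirror symmetry x ↦ −x ⇒ only even powers of x; it's symmetric under y → −y, forcing even powers of y.
Next, observable constraints: it crosses the z-axis at the gridline z = 0; one y-axis crossing is at y = 0; it crosses the x-axis at the gridline x = 0.
Finally, fitting integer coefficients to these (and the overall shape) gives p.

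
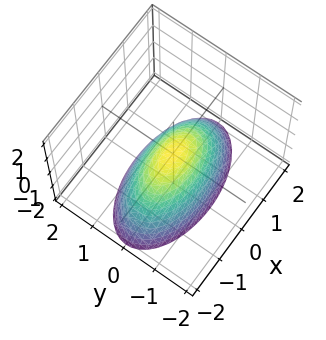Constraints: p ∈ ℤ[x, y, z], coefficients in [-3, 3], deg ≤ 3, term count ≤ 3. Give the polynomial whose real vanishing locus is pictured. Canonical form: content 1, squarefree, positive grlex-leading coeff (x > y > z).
x^2 + 3*y^2 + 2*z

The degree is 2 — a single bowl opening along one axis; a quadric.
Symmetries: mirror symmetry y ↦ −y ⇒ only even powers of y; mirror symmetry x ↦ −x ⇒ only even powers of x.
From the visible intercepts: it crosses the z-axis at the gridline z = 0; it meets the x-axis at x = 0 (among the integer gridlines); it crosses the y-axis at the gridline y = 0.
Assembling these constraints gives the stated polynomial.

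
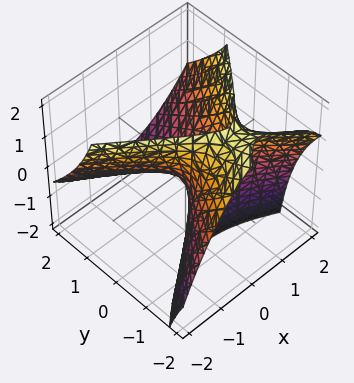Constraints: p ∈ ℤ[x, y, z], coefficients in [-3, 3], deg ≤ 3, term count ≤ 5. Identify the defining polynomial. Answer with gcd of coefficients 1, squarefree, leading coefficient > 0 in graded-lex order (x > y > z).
(a) Degree: the shape is more complex than any degree-1 surface, so deg p = 2.
(b) From the visible intercepts: one z-axis crossing is at z = 0; it crosses the x-axis at the gridline x = 0; it meets the y-axis at y = 0 (among the integer gridlines).
(c) Solving for integer coefficients yields p as stated.

2*x^2 + x*y - 2*y^2 - 3*y*z - 2*z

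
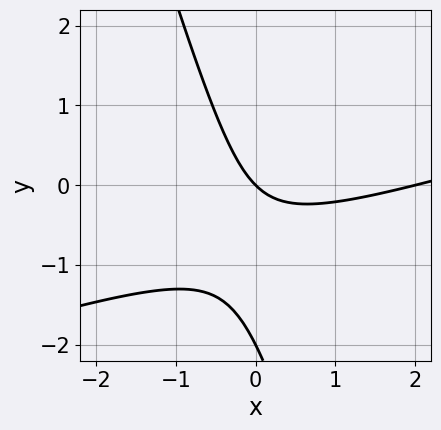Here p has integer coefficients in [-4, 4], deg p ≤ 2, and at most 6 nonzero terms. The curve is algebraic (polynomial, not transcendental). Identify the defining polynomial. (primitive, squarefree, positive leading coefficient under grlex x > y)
x^2 - 3*x*y - y^2 - 2*x - 2*y

(a) deg p = 2.
(b) Reading off the gridlines: the x-axis gridline crossings are at x ∈ {0, 2}; among the integer gridlines, it crosses the y-axis at y ∈ {-2, 0}.
(c) Fitting integer coefficients to these (and the overall shape) gives p.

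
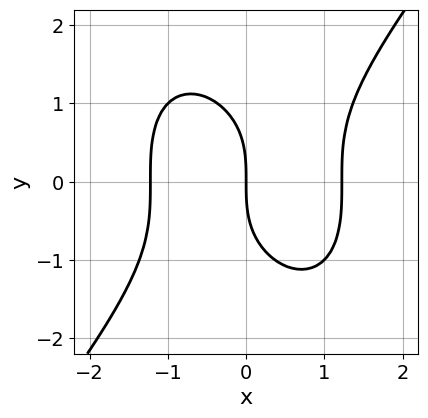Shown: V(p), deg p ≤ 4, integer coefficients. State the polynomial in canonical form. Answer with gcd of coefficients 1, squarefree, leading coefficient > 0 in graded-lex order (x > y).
1. Degree: the shape is more complex than any degree-2 curve, so deg p = 3.
2. Reading off the gridlines: one y-axis crossing is at y = 0; one x-axis crossing is at x = 0.
3. Putting this together gives p.

2*x^3 - y^3 - 3*x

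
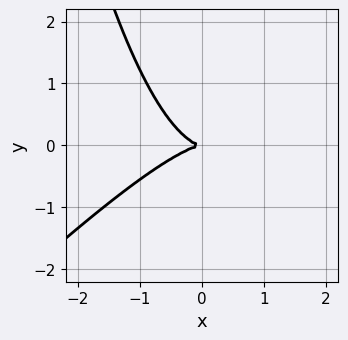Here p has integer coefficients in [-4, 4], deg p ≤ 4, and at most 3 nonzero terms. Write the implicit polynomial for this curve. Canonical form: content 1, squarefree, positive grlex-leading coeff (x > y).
1. Degree: the shape is more complex than any degree-2 curve, so deg p = 3.
2. From the visible intercepts: one y-axis crossing is at y = 0; it crosses the x-axis at the gridline x = 0.
3. Solving for integer coefficients yields p as stated.

2*x^3 - 2*x^2*y + 3*y^2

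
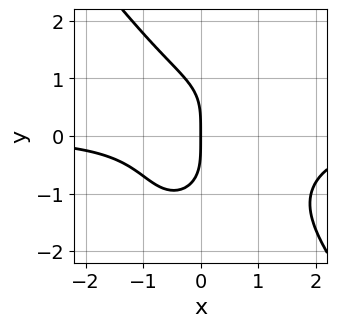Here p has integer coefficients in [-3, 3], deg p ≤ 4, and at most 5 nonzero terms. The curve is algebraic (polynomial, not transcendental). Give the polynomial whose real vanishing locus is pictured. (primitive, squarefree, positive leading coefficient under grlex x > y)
2*x^3*y + y^4 - 2*x^2*y + 3*x

The degree is 4 — the shape is more complex than any degree-3 curve.
Against the integer gridlines: it meets the y-axis at y = 0 (among the integer gridlines); it crosses the x-axis at the gridline x = 0.
Putting this together gives p.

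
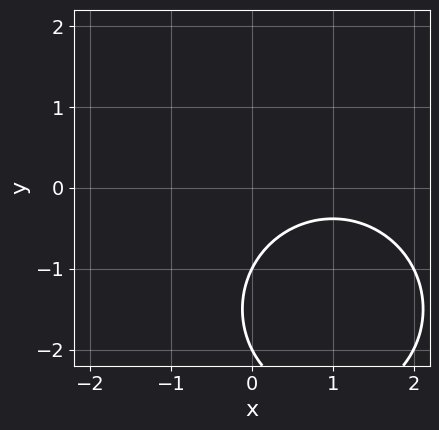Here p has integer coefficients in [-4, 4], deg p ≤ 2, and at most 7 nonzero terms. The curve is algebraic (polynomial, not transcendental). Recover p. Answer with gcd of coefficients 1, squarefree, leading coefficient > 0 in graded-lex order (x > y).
x^2 + y^2 - 2*x + 3*y + 2

(a) The degree is 2 — the shape is more complex than any degree-1 curve.
(b) From the axis intercepts and sections: the curve avoids every integer x-axis point in the box; the y-axis gridline crossings are at y ∈ {-2, -1}.
(c) Fitting integer coefficients to these (and the overall shape) gives p.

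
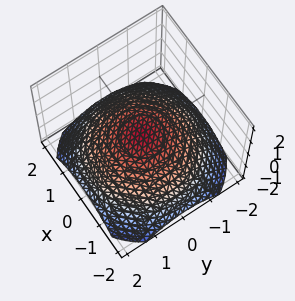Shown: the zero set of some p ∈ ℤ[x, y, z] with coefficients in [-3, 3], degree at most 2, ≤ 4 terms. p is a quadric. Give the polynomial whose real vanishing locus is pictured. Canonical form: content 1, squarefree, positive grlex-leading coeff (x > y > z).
x^2 + y^2 + 3*z

(a) The degree is 2 — a single bowl opening along one axis; a quadric.
(b) Symmetries: the surface is invariant under rotation about z: p = q(x² + y², z).
(c) From the visible intercepts: a circular section at z = -1 has radius between 1 and 2; it meets the x-axis at x = 0 (among the integer gridlines); one z-axis crossing is at z = 0; it meets the y-axis at y = 0 (among the integer gridlines).
(d) Solving for integer coefficients yields p as stated.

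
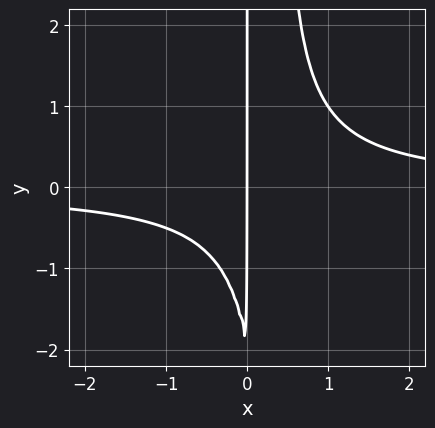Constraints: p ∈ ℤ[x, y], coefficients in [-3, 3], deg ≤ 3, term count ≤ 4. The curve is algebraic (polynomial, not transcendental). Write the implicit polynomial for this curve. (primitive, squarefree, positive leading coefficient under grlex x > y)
First, degree: no degree-2 curve has this shape, so deg p = 3.
Next, observable constraints: one x-axis crossing is at x = 0; the visible y-axis segment lies entirely on the curve.
Finally, these observations pin down the coefficients.

3*x^2*y - x*y - 2*x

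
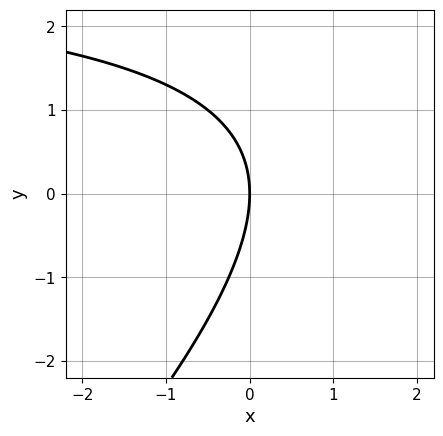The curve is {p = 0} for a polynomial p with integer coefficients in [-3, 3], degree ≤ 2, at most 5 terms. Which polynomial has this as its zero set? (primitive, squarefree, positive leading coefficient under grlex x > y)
x*y - y^2 - 3*x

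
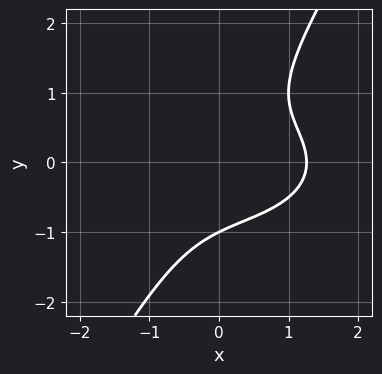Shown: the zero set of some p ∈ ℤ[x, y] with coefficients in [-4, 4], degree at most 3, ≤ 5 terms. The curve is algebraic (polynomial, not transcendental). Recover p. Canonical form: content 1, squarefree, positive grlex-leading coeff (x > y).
x^3 + 3*x*y^2 - 2*y^3 - 2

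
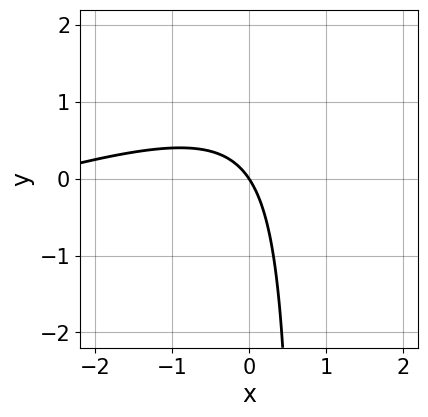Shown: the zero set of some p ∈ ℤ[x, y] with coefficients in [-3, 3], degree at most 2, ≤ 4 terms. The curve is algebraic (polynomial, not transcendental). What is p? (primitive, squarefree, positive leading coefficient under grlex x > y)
x^2 - 3*x*y + 3*x + 2*y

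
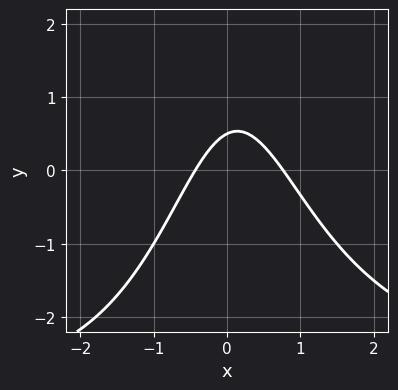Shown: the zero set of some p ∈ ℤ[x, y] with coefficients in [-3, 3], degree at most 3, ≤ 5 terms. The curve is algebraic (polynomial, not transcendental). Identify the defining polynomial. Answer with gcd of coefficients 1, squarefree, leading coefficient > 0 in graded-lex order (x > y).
Degree: no degree-2 curve has this shape, so deg p = 3.
Putting this together gives p.

x^2*y + 3*x^2 - x + 2*y - 1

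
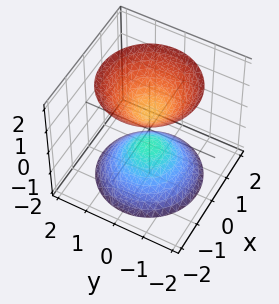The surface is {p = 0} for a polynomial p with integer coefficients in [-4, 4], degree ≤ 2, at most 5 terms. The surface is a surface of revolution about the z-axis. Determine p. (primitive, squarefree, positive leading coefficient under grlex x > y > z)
3*x^2 + 3*y^2 - 2*z^2 + 1

(a) The picture has 2 separate pieces. They look like related sheets of one shape, so recover p as a whole.
(b) deg p = 2. The shape is more complex than any degree-1 surface.
(c) By symmetry, every cross-section ⟂ z is a circle, so x, y appear only via x² + y².
(d) Against the integer gridlines: the surface avoids every integer y-axis point in the box; a circular section at z = -1 has radius between 0 and 1; the surface avoids every integer x-axis point in the box.
(e) Solving for integer coefficients yields p as stated.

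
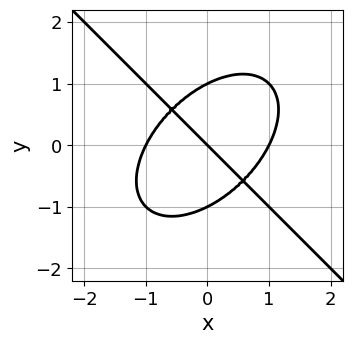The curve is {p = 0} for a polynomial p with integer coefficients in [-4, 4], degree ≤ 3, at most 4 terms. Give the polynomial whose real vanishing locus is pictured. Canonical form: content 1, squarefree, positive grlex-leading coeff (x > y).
First, the degree is 3 — the shape is more complex than any degree-2 curve.
Then, from the axis intercepts and sections: the y-axis gridline crossings are at y ∈ {-1, 0, 1}; the x-axis gridline crossings are at x ∈ {-1, 0, 1}.
Finally, assembling these constraints gives the stated polynomial.

x^3 + y^3 - x - y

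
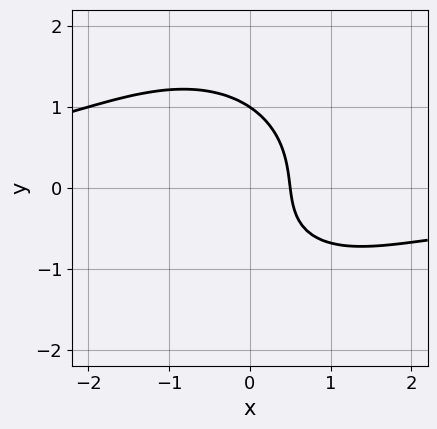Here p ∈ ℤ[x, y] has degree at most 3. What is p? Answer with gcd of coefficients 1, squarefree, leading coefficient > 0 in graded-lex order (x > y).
x^2*y + y^3 + 2*x - 1

1. Degree: a generic line meets the curve in up to 3 points, so deg p = 3.
2. From the axis intercepts and sections: one y-axis crossing is at y = 1.
3. Solving for integer coefficients yields p as stated.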